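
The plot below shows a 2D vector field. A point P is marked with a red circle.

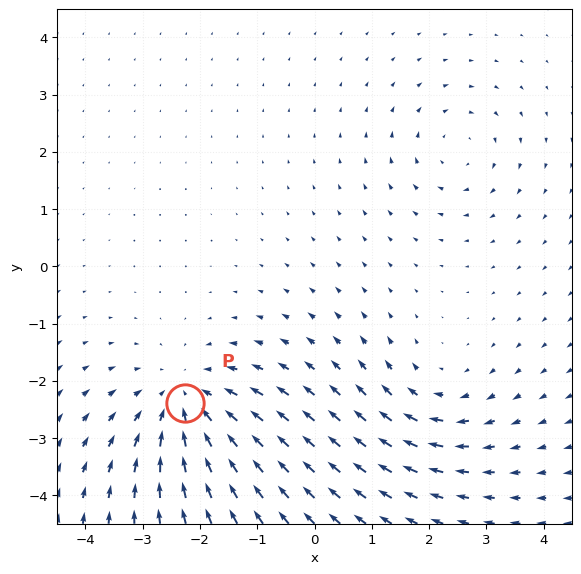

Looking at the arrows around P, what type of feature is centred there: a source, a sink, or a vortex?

At P (-2.3, -2.4) the arrows converge inward. Divergence about -4, curl ≈0 — negative divergence with near-zero curl is a sink.

sink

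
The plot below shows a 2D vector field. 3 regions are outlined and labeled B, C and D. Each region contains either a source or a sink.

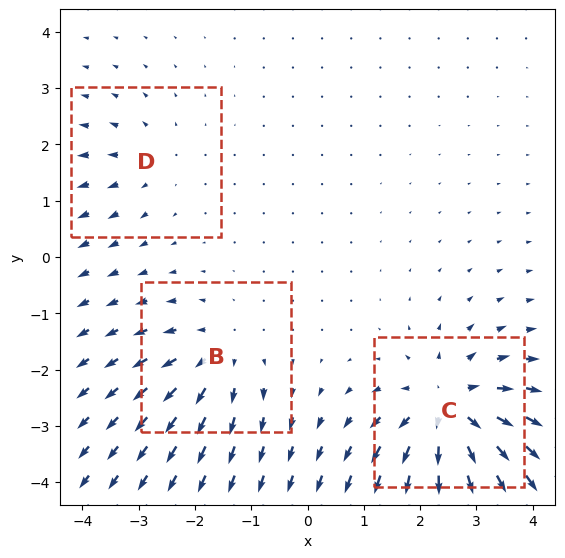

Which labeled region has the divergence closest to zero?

Divergence at each region's feature centre — B: about +4, C: about +6, D: about +2. Region D is closest to zero.

D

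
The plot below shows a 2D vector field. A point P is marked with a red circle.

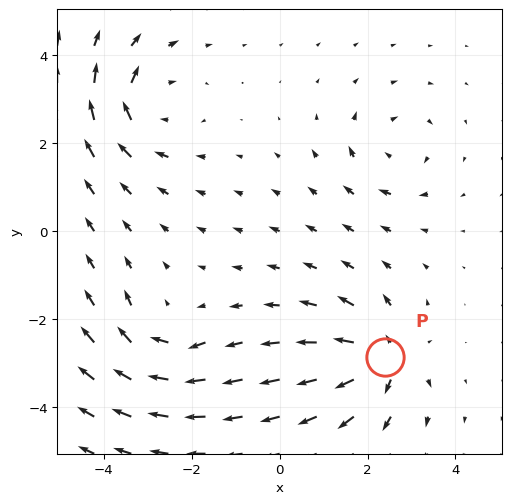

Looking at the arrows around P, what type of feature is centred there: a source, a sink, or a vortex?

At P (2.4, -2.9) the arrows spread outward. Divergence about +6, curl ≈0 — positive divergence with near-zero curl is a source.

source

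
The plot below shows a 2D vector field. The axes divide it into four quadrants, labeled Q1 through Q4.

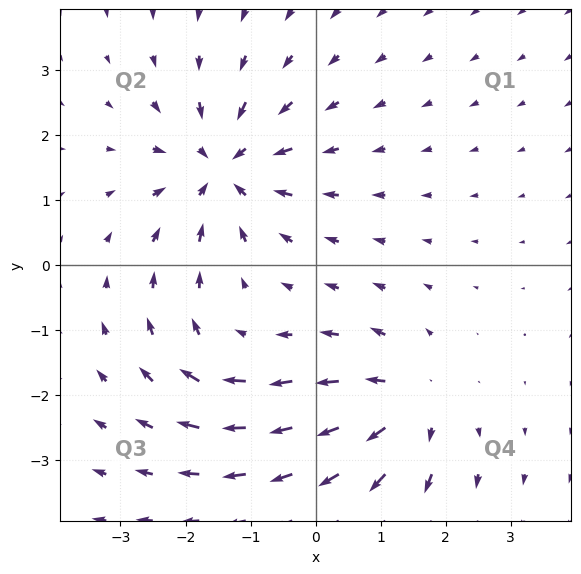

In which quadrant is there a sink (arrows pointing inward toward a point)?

Q2

The sink sits at approximately (-1.4, 1.5), which lies in quadrant Q2. The divergence there is about -5, negative as expected for a sink.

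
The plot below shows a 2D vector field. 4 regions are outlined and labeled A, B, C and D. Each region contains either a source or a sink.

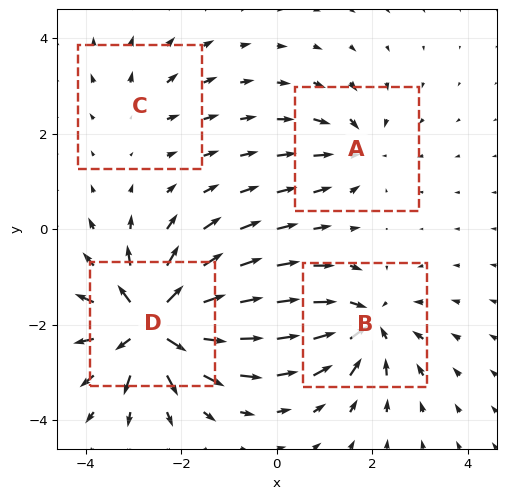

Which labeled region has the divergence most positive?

D

Divergence at each region's feature centre — A: about -4, B: about -6, C: about +2, D: about +9. Region D is most positive.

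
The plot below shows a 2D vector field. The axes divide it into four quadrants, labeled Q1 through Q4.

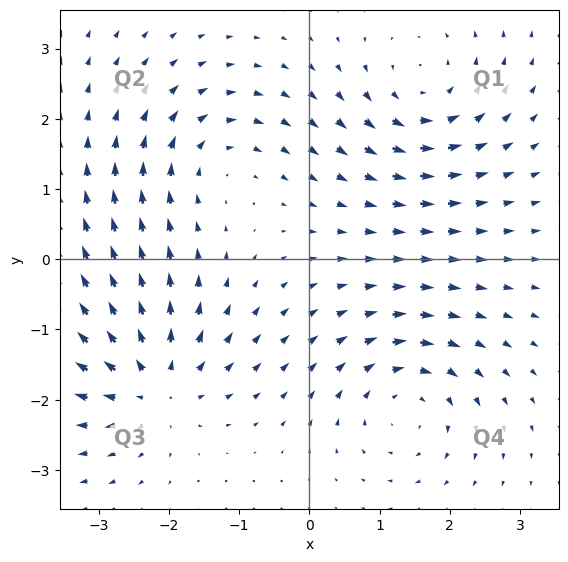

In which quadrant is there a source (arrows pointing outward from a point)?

The source sits at approximately (-2.2, -1.8), which lies in quadrant Q3. The divergence there is about +7, positive as expected for a source.

Q3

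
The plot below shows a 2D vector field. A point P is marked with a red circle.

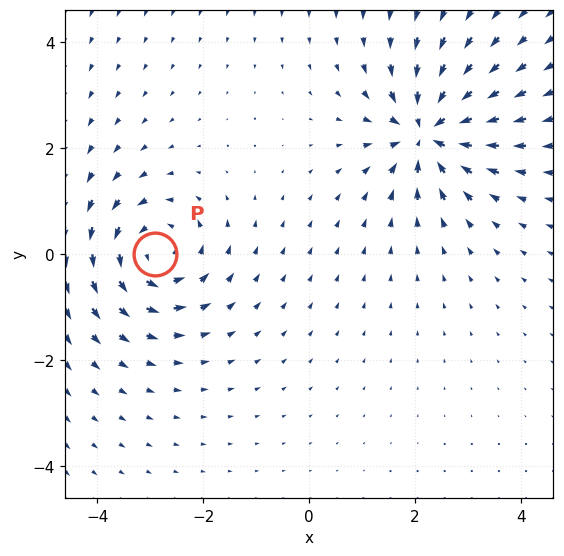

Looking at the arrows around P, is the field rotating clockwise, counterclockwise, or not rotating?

counterclockwise

Near P at (-2.9, 0.0) the arrows circulate counterclockwise. The curl (z-component) there is about +5; positive curl means counterclockwise rotation.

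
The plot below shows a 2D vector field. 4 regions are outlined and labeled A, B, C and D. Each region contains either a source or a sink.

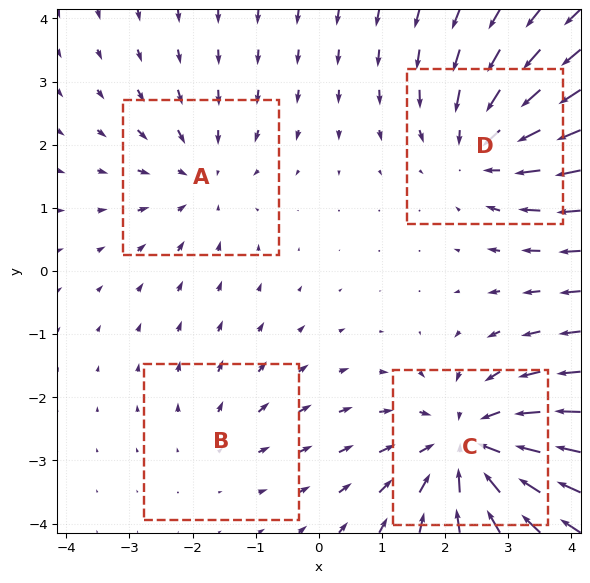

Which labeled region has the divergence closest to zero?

B

Divergence at each region's feature centre — A: about -3, B: about +2, C: about -6, D: about -4. Region B is closest to zero.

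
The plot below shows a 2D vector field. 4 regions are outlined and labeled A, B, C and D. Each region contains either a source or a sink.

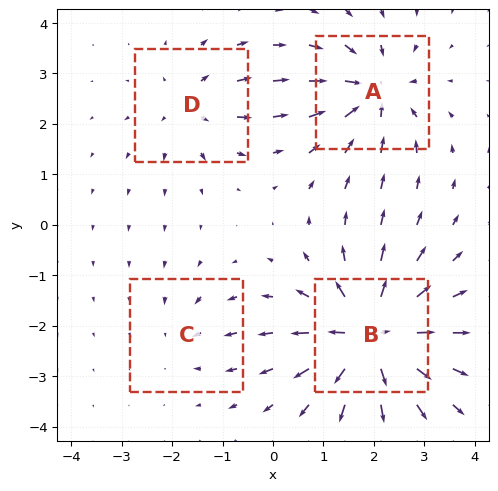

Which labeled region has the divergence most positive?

B

Divergence at each region's feature centre — A: about -6, B: about +9, C: about -3, D: about +4. Region B is most positive.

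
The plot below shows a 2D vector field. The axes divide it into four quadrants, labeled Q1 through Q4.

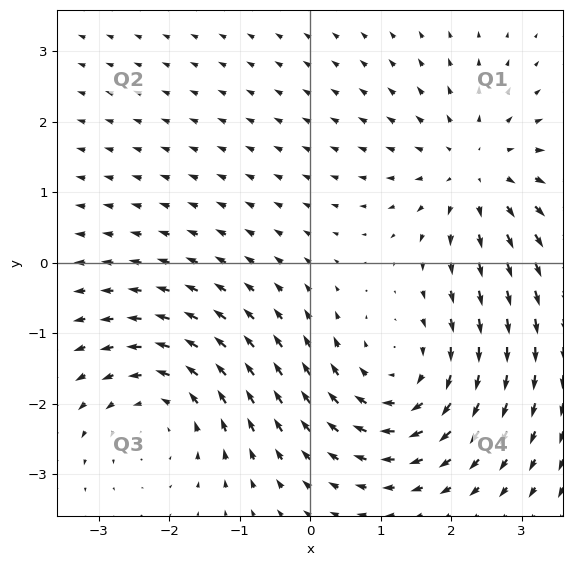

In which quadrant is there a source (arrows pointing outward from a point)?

Q1

The source sits at approximately (2.4, 1.3), which lies in quadrant Q1. The divergence there is about +4, positive as expected for a source.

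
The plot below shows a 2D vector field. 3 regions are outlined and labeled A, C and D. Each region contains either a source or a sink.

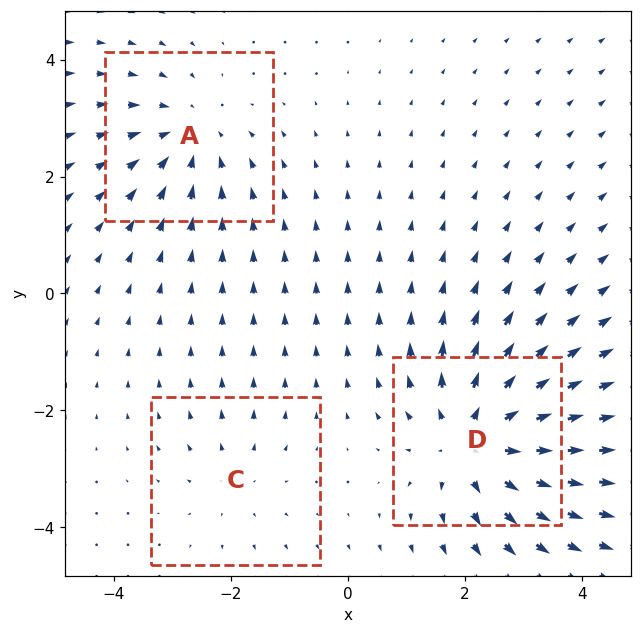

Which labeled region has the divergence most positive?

Divergence at each region's feature centre — A: about -3, C: about +2, D: about +5. Region D is most positive.

D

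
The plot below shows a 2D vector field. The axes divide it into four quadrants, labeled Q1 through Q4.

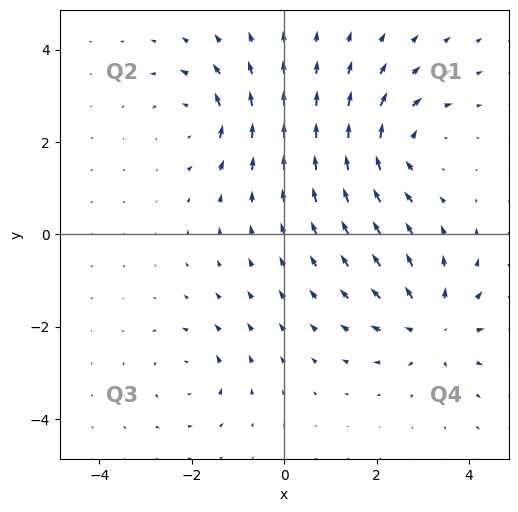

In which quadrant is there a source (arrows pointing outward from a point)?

The source sits at approximately (3.2, -2.0), which lies in quadrant Q4. The divergence there is about +5, positive as expected for a source.

Q4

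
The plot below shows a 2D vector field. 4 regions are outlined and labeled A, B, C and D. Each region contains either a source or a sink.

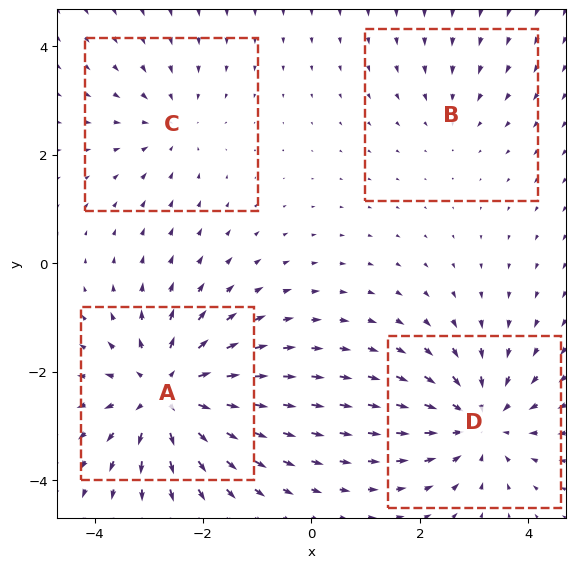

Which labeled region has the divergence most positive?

A

Divergence at each region's feature centre — A: about +6, B: about -2, C: about -3, D: about -5. Region A is most positive.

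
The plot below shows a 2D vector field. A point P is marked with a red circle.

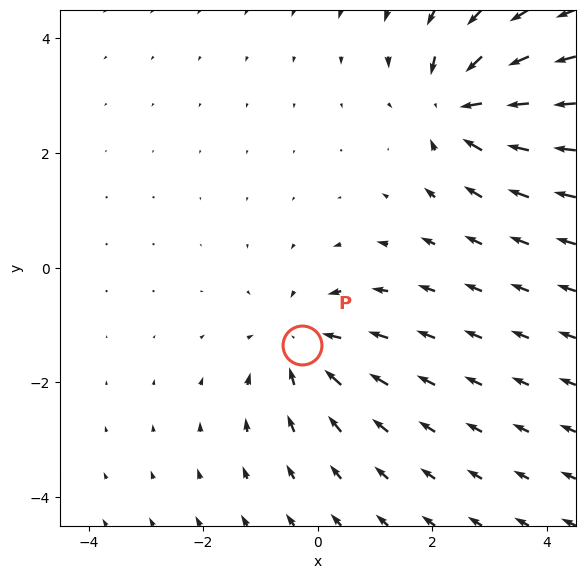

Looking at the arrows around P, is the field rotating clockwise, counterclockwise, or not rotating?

Near P at (-0.3, -1.3) the arrows show no circulation. The curl there is ≈0.

not rotating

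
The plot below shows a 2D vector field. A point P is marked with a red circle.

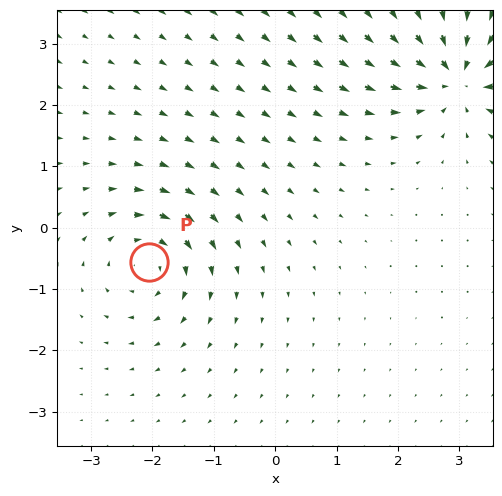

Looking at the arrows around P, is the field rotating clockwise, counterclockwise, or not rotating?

clockwise

Near P at (-2.1, -0.6) the arrows circulate clockwise. The curl (z-component) there is about -4; negative curl means clockwise rotation.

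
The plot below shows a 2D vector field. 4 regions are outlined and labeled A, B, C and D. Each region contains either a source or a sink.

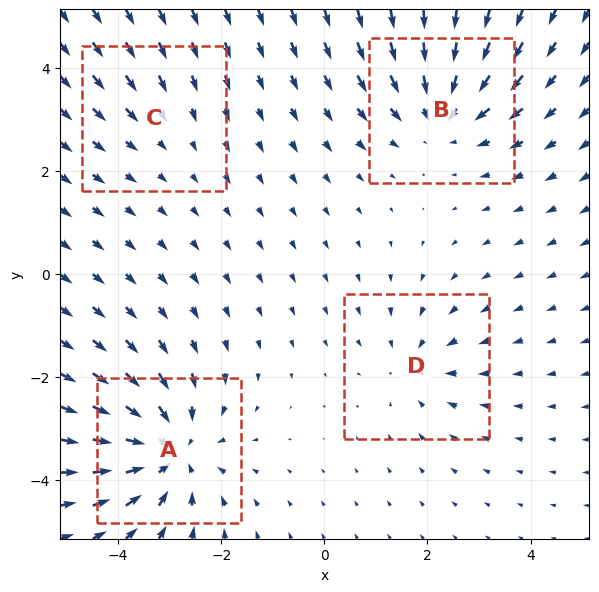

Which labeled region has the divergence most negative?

Divergence at each region's feature centre — A: about -6, B: about -5, C: about -2, D: about -3. Region A is most negative.

A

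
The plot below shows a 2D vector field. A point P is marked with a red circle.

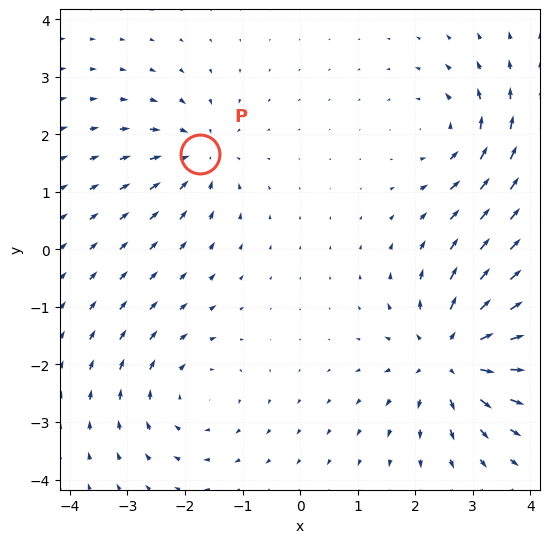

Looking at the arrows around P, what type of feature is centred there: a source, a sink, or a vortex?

At P (-1.7, 1.7) the arrows converge inward. Divergence about -4, curl ≈0 — negative divergence with near-zero curl is a sink.

sink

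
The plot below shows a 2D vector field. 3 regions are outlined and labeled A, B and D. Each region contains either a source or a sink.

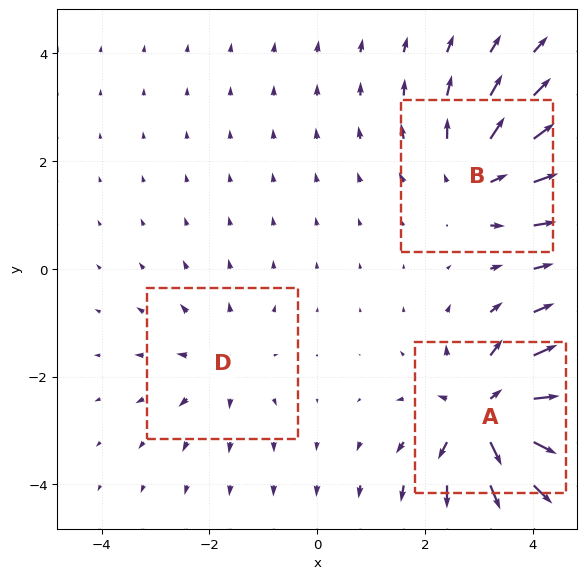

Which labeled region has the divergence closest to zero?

D

Divergence at each region's feature centre — A: about +6, B: about +3, D: about +2. Region D is closest to zero.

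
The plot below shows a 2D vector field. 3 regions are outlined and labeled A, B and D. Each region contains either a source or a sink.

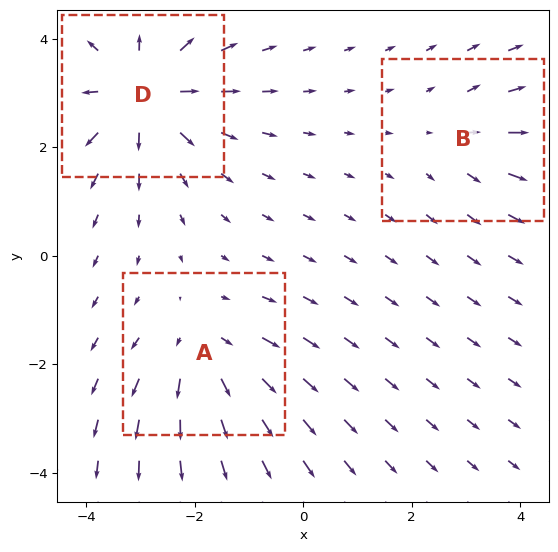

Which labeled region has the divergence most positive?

D

Divergence at each region's feature centre — A: about +3, B: about +2, D: about +4. Region D is most positive.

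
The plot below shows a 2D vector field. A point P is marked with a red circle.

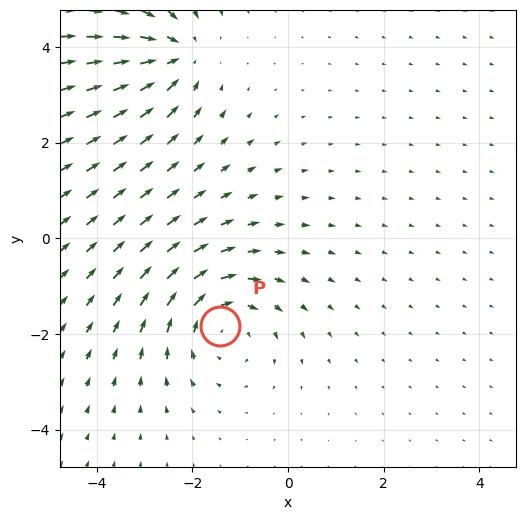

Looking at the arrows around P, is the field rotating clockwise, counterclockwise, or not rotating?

Near P at (-1.4, -1.8) the arrows circulate clockwise. The curl (z-component) there is about -4; negative curl means clockwise rotation.

clockwise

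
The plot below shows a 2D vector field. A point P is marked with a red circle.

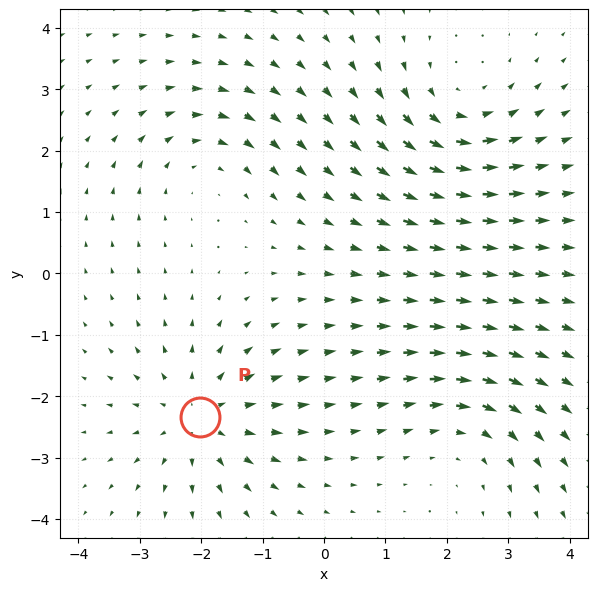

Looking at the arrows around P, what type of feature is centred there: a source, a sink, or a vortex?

source

At P (-2.0, -2.3) the arrows spread outward. Divergence about +4, curl ≈0 — positive divergence with near-zero curl is a source.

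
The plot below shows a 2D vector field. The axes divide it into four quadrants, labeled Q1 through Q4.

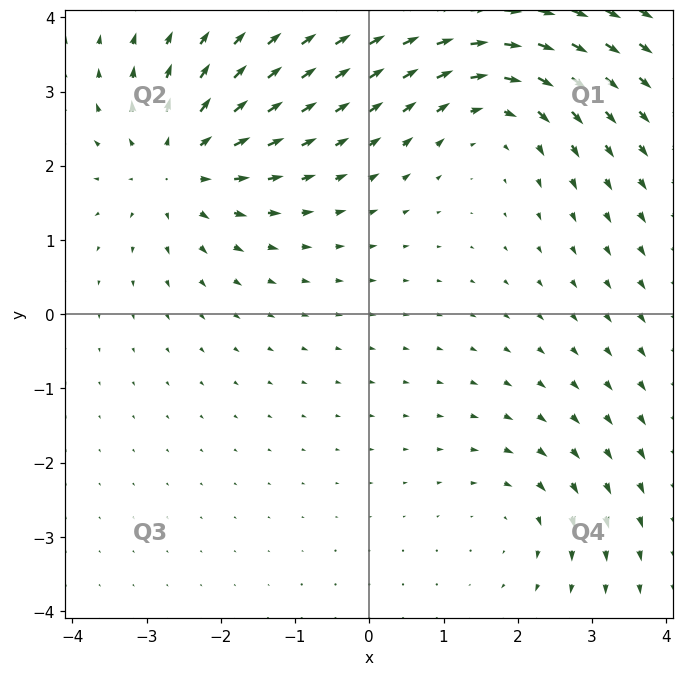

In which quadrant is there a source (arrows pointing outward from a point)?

The source sits at approximately (-2.6, 2.0), which lies in quadrant Q2. The divergence there is about +5, positive as expected for a source.

Q2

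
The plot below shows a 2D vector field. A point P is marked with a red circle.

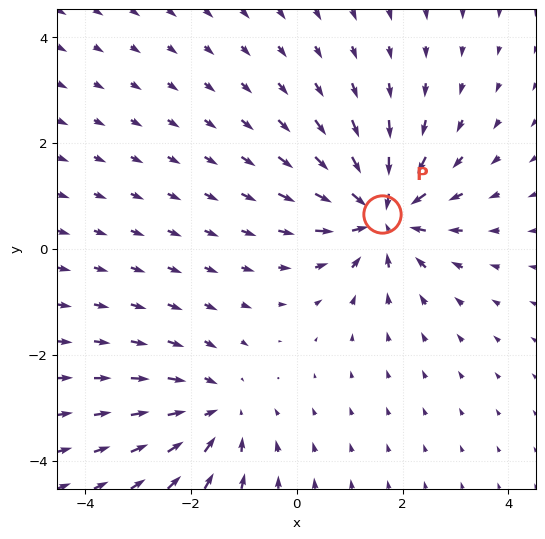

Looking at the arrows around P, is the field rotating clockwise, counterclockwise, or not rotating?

not rotating

Near P at (1.6, 0.7) the arrows show no circulation. The curl there is ≈0.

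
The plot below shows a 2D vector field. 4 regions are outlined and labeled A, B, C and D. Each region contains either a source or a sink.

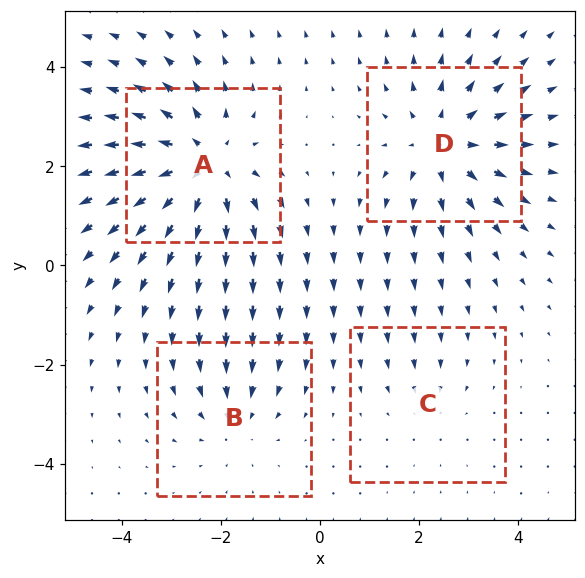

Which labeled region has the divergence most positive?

Divergence at each region's feature centre — A: about +6, B: about -3, C: about -2, D: about +5. Region A is most positive.

A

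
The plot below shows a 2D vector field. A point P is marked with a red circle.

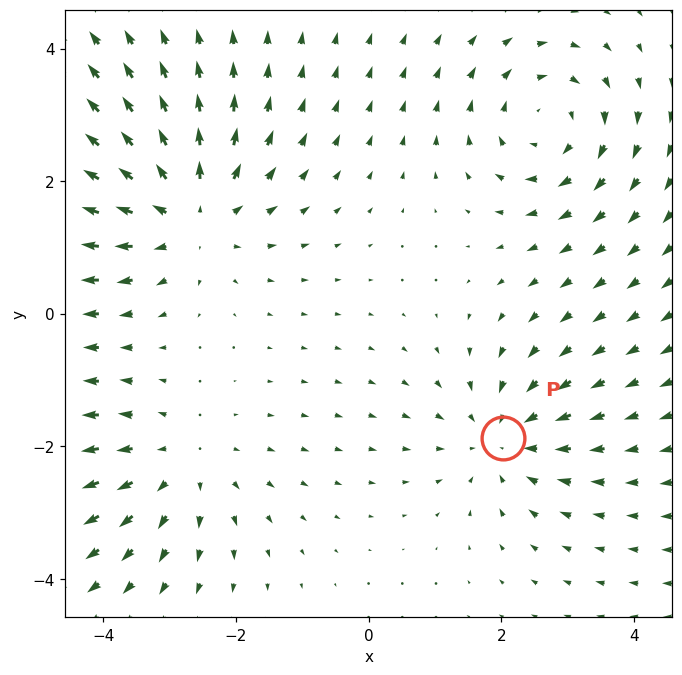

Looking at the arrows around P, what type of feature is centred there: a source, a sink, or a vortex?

sink

At P (2.0, -1.9) the arrows converge inward. Divergence about -3, curl ≈0 — negative divergence with near-zero curl is a sink.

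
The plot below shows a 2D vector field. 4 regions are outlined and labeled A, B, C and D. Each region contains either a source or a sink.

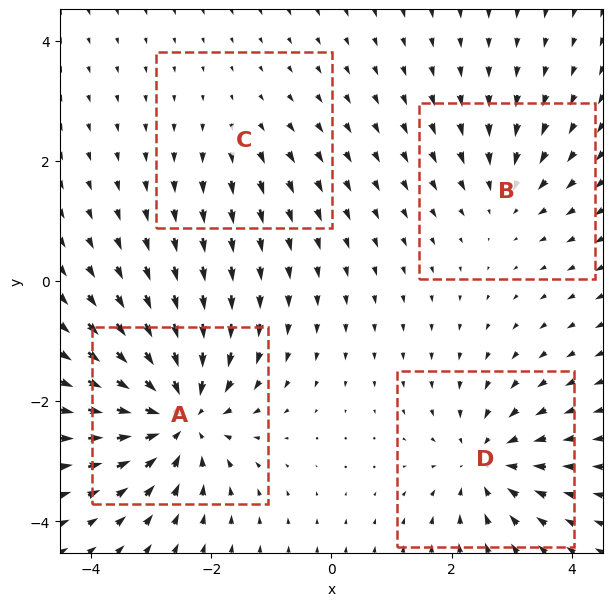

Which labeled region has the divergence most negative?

A

Divergence at each region's feature centre — A: about -7, B: about -3, C: about +2, D: about -5. Region A is most negative.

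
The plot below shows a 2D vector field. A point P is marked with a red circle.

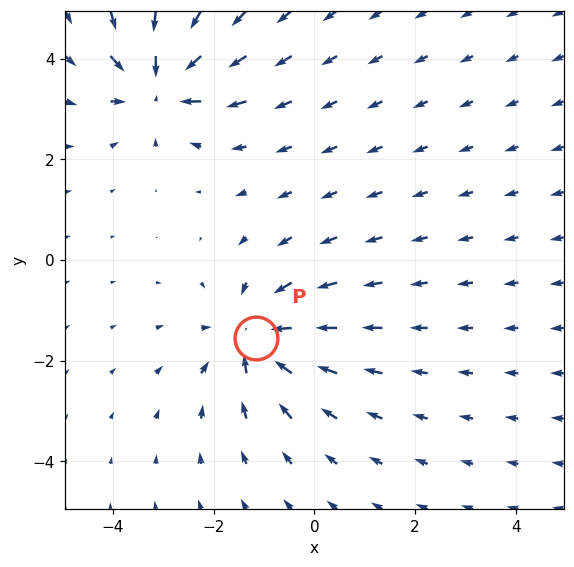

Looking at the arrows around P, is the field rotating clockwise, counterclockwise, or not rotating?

Near P at (-1.2, -1.5) the arrows show no circulation. The curl there is ≈0.

not rotating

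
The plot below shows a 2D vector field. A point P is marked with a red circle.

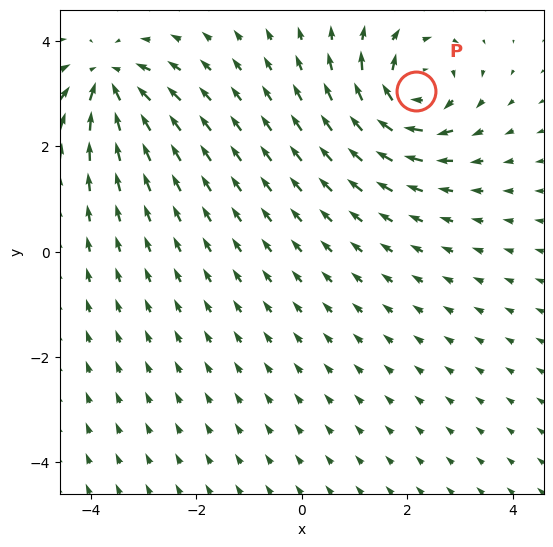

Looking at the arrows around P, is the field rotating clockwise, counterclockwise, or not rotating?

clockwise

Near P at (2.2, 3.1) the arrows circulate clockwise. The curl (z-component) there is about -6; negative curl means clockwise rotation.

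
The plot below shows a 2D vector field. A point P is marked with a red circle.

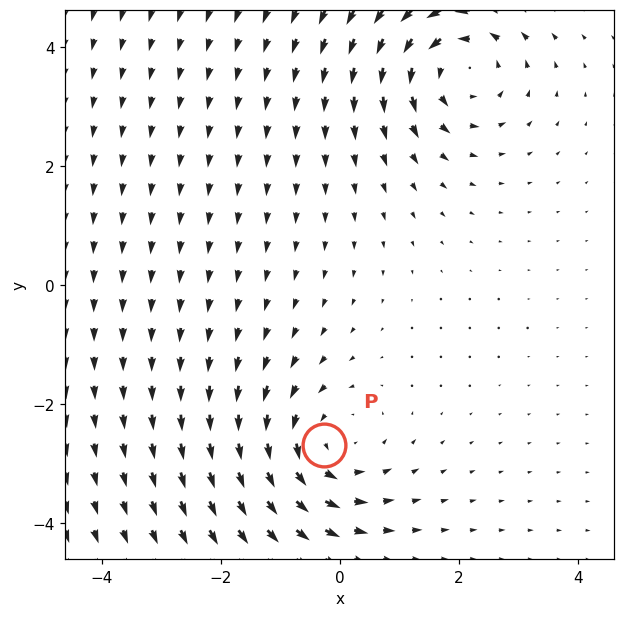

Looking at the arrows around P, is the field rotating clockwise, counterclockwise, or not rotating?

counterclockwise

Near P at (-0.3, -2.7) the arrows circulate counterclockwise. The curl (z-component) there is about +3; positive curl means counterclockwise rotation.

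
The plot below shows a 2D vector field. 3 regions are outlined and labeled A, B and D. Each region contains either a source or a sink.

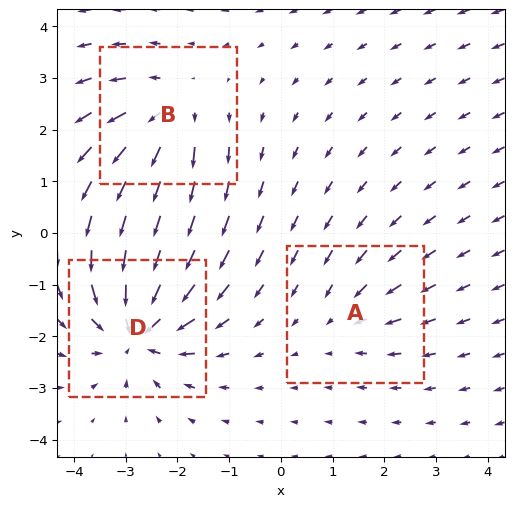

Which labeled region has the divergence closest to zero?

A

Divergence at each region's feature centre — A: about -2, B: about +4, D: about -6. Region A is closest to zero.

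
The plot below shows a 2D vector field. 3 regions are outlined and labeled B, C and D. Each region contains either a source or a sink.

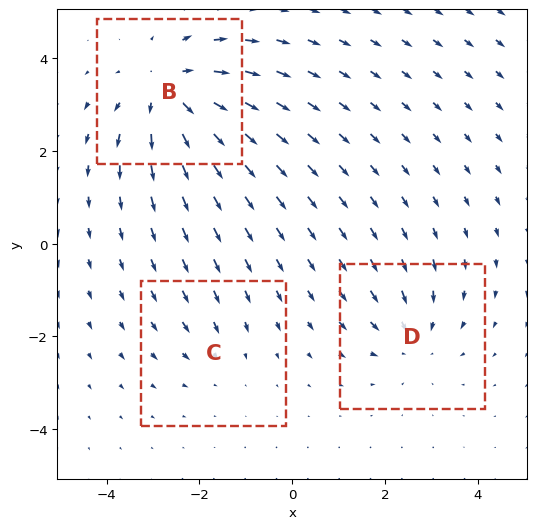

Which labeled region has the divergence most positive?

Divergence at each region's feature centre — B: about +4, C: about -2, D: about -3. Region B is most positive.

B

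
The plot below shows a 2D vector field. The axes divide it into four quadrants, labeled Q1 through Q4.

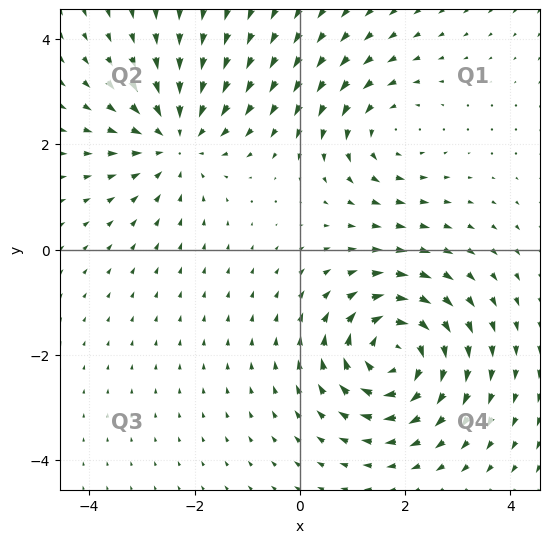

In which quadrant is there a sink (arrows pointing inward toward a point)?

The sink sits at approximately (-2.3, 2.1), which lies in quadrant Q2. The divergence there is about -4, negative as expected for a sink.

Q2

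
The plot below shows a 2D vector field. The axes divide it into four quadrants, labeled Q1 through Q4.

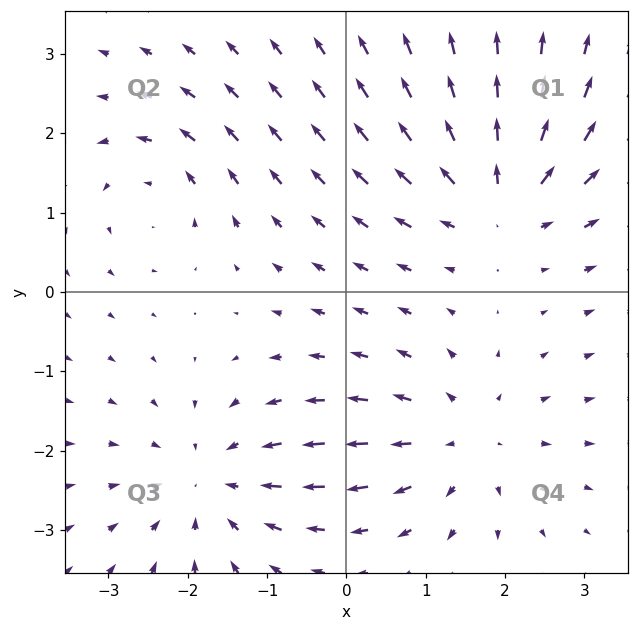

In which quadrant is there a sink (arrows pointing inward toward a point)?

Q3

The sink sits at approximately (-1.7, -2.4), which lies in quadrant Q3. The divergence there is about -4, negative as expected for a sink.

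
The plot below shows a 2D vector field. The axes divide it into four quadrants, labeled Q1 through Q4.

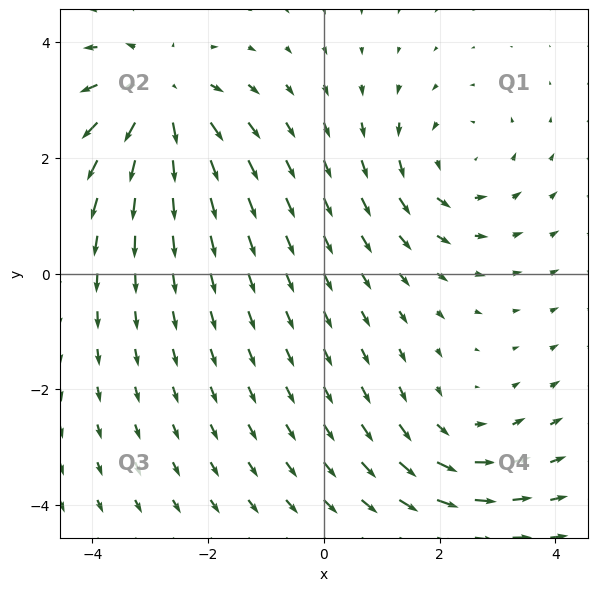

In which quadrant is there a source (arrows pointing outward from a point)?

The source sits at approximately (-2.8, 3.0), which lies in quadrant Q2. The divergence there is about +4, positive as expected for a source.

Q2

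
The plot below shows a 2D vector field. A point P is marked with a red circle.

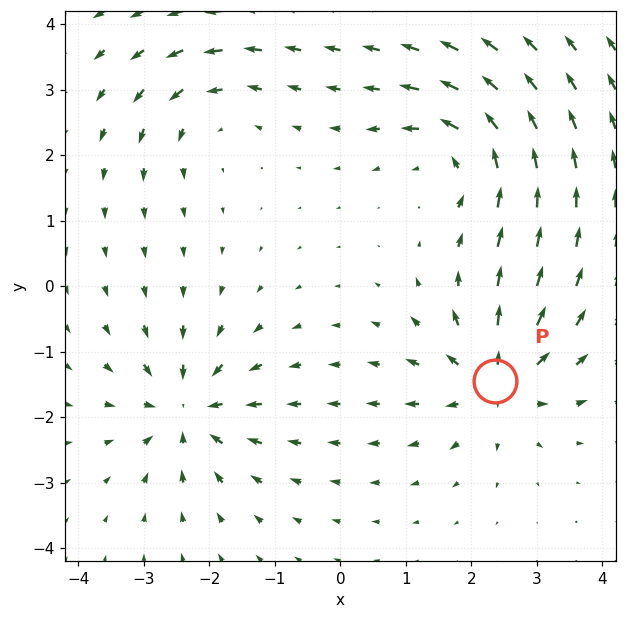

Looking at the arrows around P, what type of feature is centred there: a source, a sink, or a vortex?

At P (2.4, -1.5) the arrows spread outward. Divergence about +7, curl ≈0 — positive divergence with near-zero curl is a source.

source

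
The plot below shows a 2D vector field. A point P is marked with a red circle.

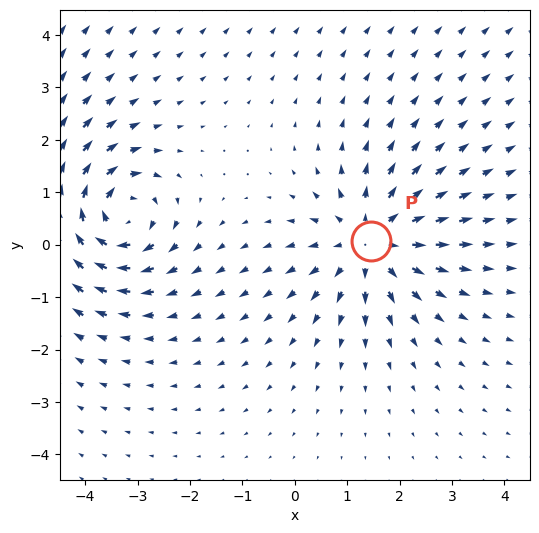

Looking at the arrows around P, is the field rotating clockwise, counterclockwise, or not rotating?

Near P at (1.5, 0.1) the arrows show no circulation. The curl there is ≈0.

not rotating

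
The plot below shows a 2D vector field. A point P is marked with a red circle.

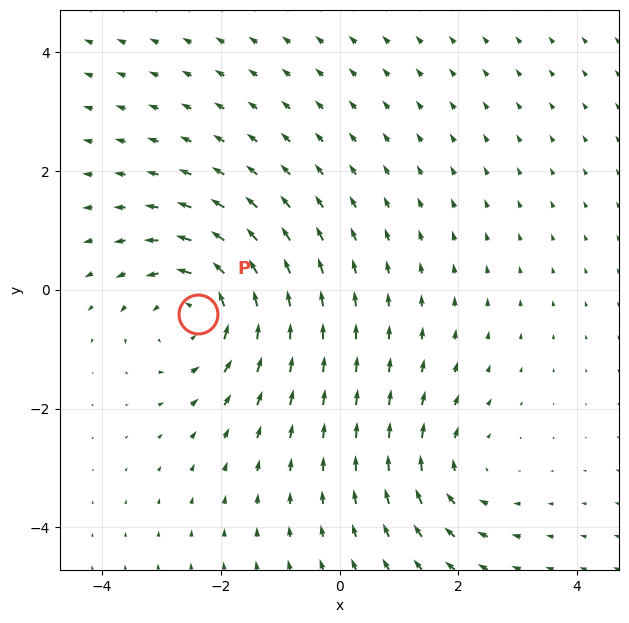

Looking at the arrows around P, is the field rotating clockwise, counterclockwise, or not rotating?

counterclockwise

Near P at (-2.4, -0.4) the arrows circulate counterclockwise. The curl (z-component) there is about +5; positive curl means counterclockwise rotation.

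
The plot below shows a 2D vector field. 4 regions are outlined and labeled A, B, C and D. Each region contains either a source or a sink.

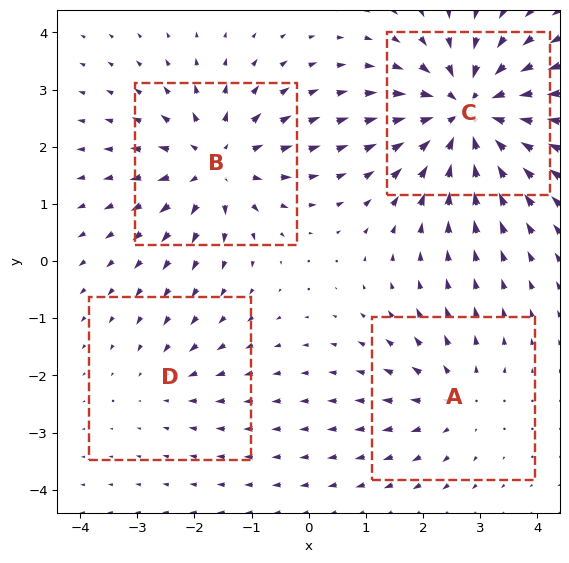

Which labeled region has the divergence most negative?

C

Divergence at each region's feature centre — A: about +3, B: about +5, C: about -7, D: about -2. Region C is most negative.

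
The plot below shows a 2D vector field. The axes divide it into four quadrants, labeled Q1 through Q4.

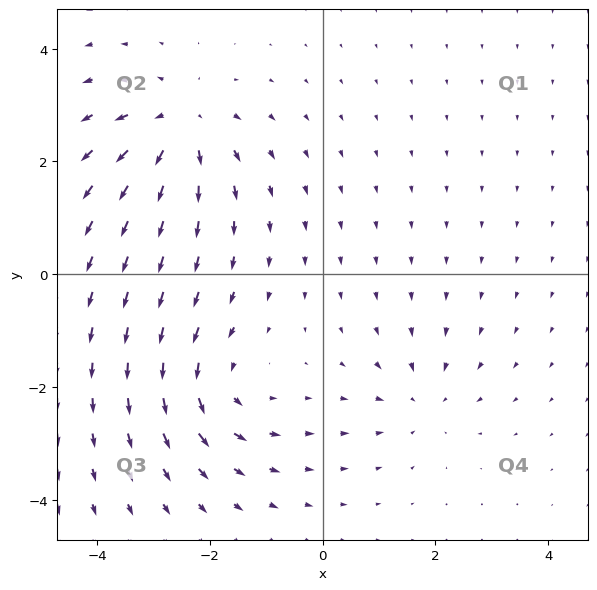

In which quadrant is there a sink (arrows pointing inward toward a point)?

Q4

The sink sits at approximately (1.8, -2.2), which lies in quadrant Q4. The divergence there is about -3, negative as expected for a sink.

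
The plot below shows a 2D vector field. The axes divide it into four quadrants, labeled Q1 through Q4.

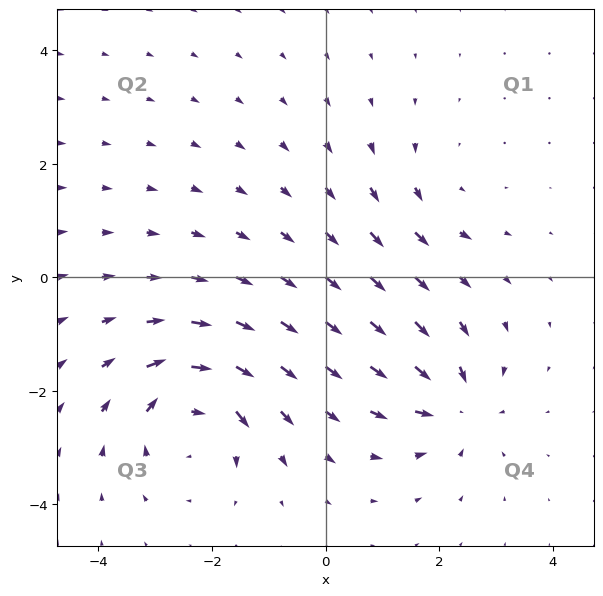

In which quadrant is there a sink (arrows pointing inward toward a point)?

The sink sits at approximately (2.3, -2.3), which lies in quadrant Q4. The divergence there is about -5, negative as expected for a sink.

Q4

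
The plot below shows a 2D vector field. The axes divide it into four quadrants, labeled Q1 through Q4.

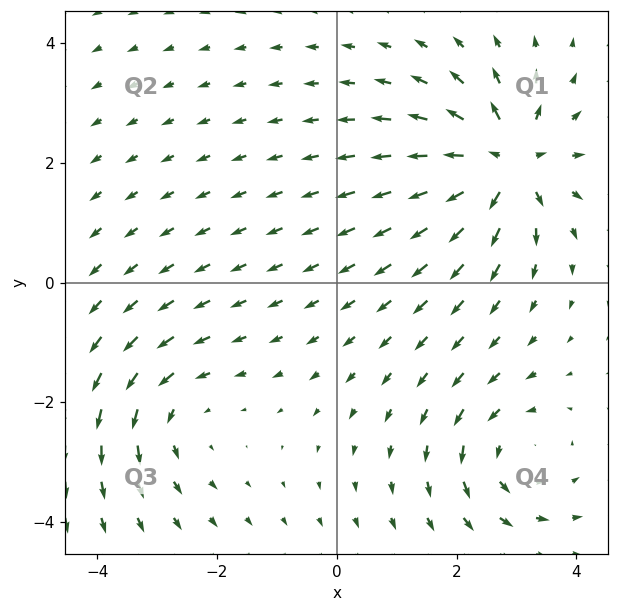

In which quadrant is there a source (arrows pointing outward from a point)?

Q1

The source sits at approximately (2.8, 2.0), which lies in quadrant Q1. The divergence there is about +6, positive as expected for a source.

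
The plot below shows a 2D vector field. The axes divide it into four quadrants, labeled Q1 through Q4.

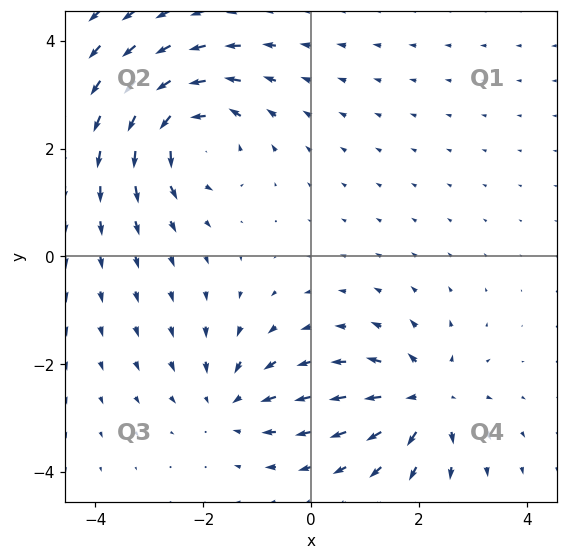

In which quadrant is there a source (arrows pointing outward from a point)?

Q4

The source sits at approximately (2.1, -2.7), which lies in quadrant Q4. The divergence there is about +5, positive as expected for a source.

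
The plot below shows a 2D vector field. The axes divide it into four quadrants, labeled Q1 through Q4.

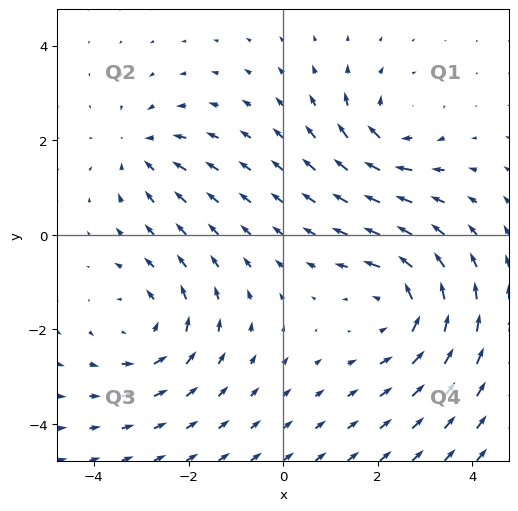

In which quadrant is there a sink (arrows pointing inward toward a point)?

Q2

The sink sits at approximately (-3.0, 1.8), which lies in quadrant Q2. The divergence there is about -3, negative as expected for a sink.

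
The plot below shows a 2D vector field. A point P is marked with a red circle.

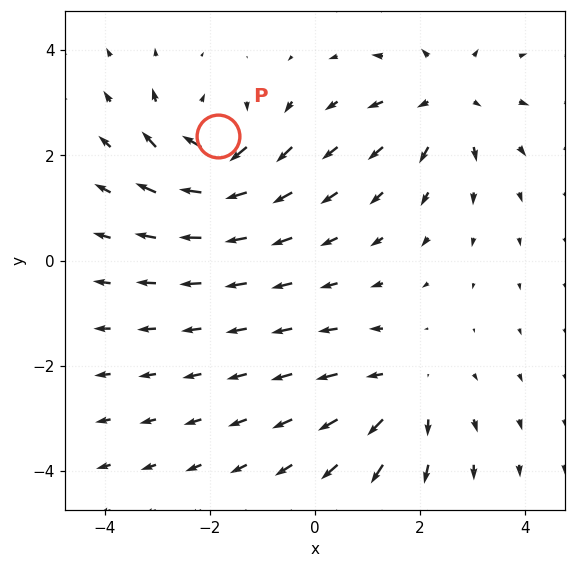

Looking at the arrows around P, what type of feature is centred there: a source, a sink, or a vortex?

At P (-1.8, 2.4) the arrows circulate clockwise. Divergence ≈0, curl about -7 — near-zero divergence with nonzero curl is a vortex.

vortex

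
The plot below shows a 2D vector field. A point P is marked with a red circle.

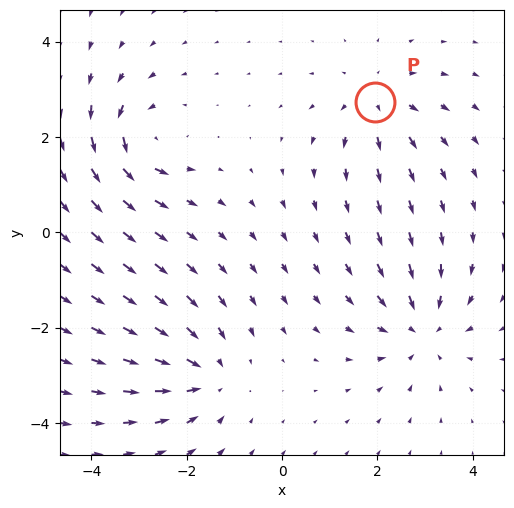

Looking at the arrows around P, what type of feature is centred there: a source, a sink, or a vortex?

At P (2.0, 2.7) the arrows spread outward. Divergence about +4, curl ≈0 — positive divergence with near-zero curl is a source.

source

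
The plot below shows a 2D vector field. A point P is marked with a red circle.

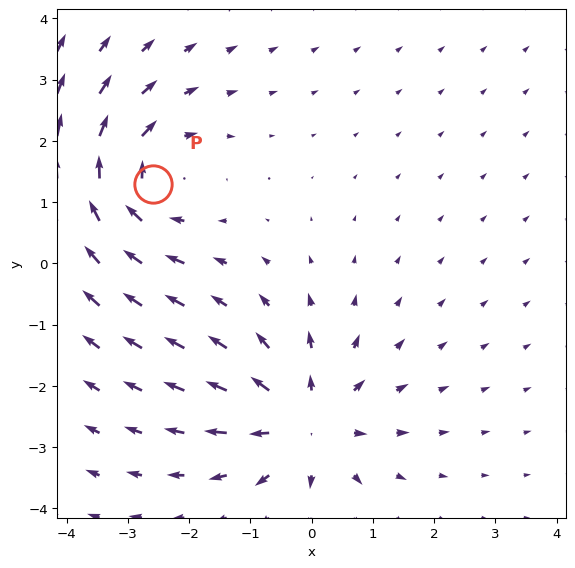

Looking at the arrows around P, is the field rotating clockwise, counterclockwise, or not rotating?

Near P at (-2.6, 1.3) the arrows circulate clockwise. The curl (z-component) there is about -4; negative curl means clockwise rotation.

clockwise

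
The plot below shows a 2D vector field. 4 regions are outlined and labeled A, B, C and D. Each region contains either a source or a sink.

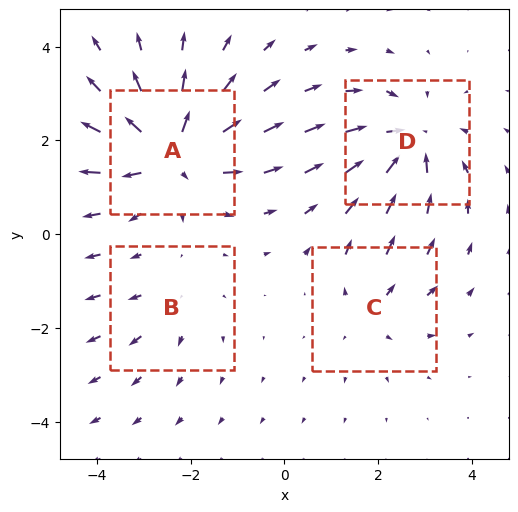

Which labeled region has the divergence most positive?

Divergence at each region's feature centre — A: about +7, B: about +2, C: about +3, D: about -5. Region A is most positive.

A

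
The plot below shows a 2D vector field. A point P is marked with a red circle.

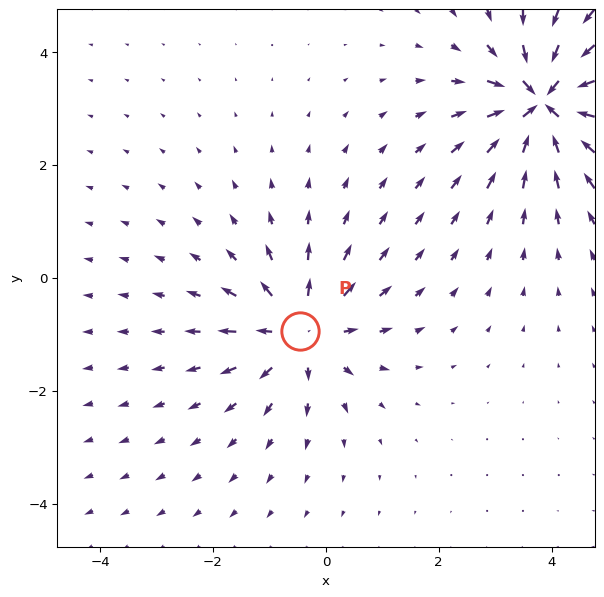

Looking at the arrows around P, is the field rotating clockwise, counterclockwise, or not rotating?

Near P at (-0.5, -0.9) the arrows show no circulation. The curl there is ≈0.

not rotating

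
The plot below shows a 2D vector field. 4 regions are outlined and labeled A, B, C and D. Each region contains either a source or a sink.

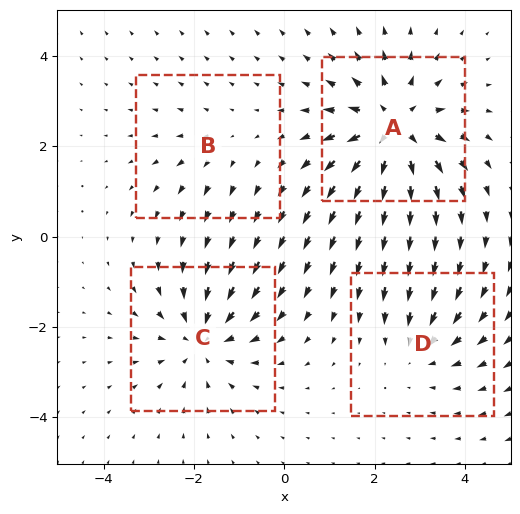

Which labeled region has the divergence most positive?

A

Divergence at each region's feature centre — A: about +6, B: about +2, C: about -5, D: about -3. Region A is most positive.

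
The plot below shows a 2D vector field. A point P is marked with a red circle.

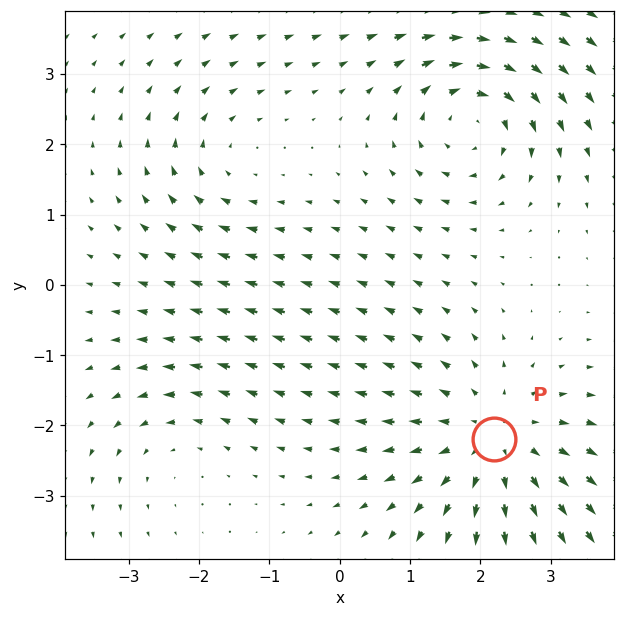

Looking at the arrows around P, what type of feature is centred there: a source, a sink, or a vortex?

source

At P (2.2, -2.2) the arrows spread outward. Divergence about +4, curl ≈0 — positive divergence with near-zero curl is a source.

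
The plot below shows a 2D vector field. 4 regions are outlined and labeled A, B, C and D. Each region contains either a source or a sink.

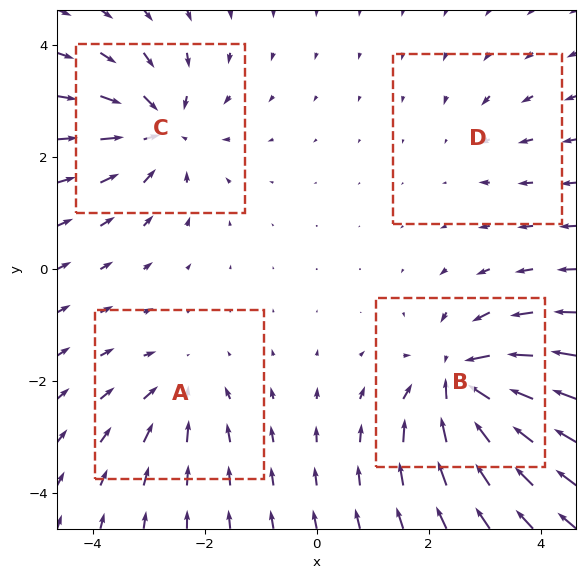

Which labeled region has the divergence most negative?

Divergence at each region's feature centre — A: about -4, B: about -8, C: about -6, D: about -2. Region B is most negative.

B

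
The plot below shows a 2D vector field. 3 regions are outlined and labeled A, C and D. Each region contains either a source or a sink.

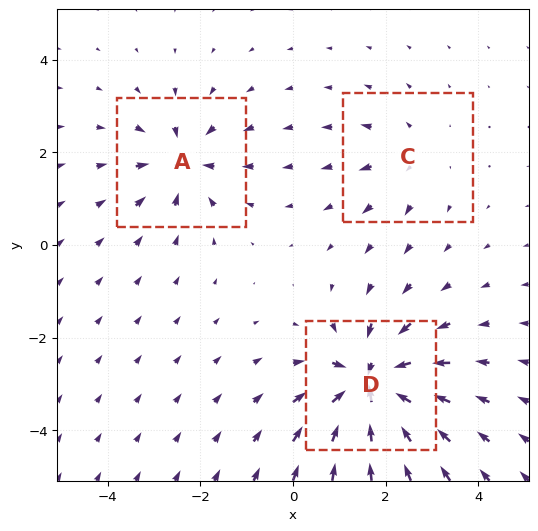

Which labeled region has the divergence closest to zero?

Divergence at each region's feature centre — A: about -4, C: about +2, D: about -6. Region C is closest to zero.

C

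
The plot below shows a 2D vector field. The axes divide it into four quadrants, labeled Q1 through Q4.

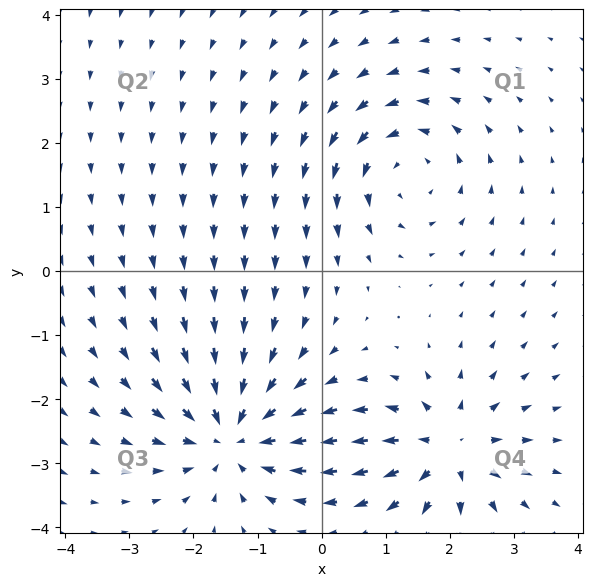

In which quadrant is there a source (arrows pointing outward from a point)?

The source sits at approximately (2.0, -2.8), which lies in quadrant Q4. The divergence there is about +5, positive as expected for a source.

Q4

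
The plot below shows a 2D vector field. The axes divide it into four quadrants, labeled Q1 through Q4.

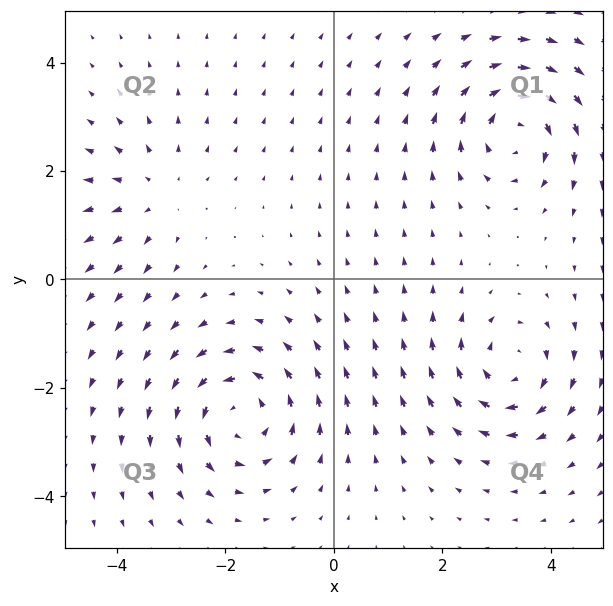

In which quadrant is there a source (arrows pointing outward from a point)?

Q2

The source sits at approximately (-3.3, 1.6), which lies in quadrant Q2. The divergence there is about +3, positive as expected for a source.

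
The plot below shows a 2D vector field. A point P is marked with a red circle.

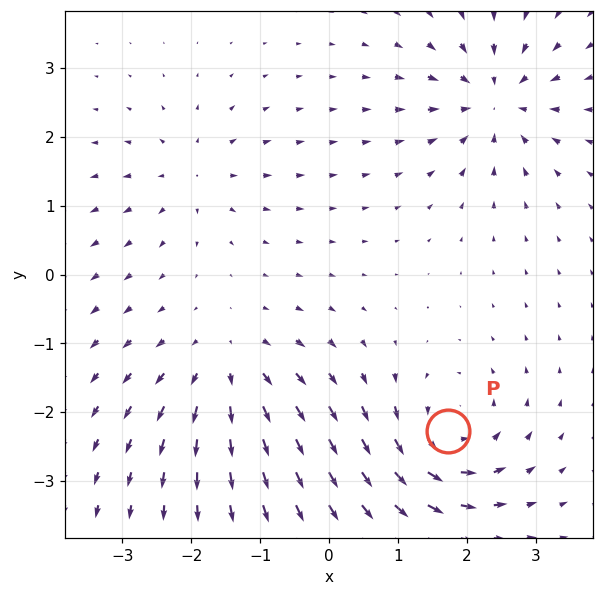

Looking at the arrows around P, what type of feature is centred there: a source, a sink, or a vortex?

At P (1.7, -2.3) the arrows circulate counterclockwise. Divergence ≈0, curl about +6 — near-zero divergence with nonzero curl is a vortex.

vortex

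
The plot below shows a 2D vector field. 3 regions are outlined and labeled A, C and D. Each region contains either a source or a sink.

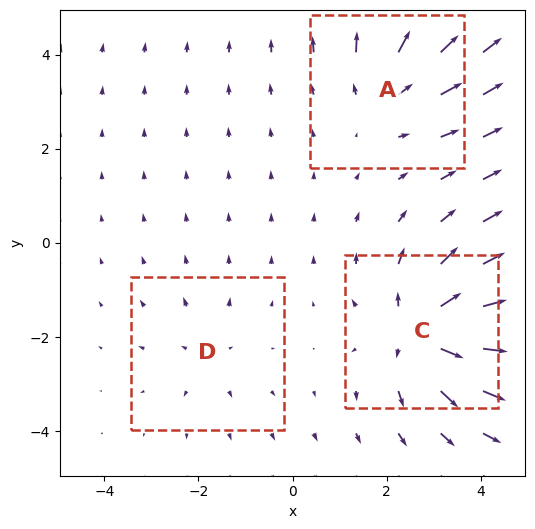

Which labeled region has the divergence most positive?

C

Divergence at each region's feature centre — A: about +3, C: about +5, D: about +2. Region C is most positive.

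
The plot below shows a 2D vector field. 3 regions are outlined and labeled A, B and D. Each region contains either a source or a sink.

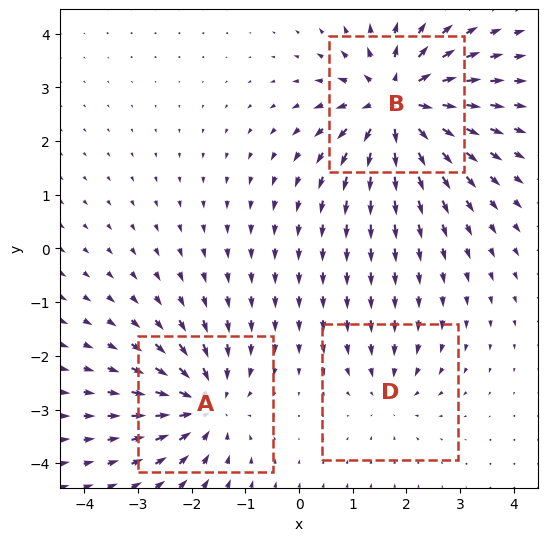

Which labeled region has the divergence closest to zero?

Divergence at each region's feature centre — A: about -4, B: about +6, D: about -2. Region D is closest to zero.

D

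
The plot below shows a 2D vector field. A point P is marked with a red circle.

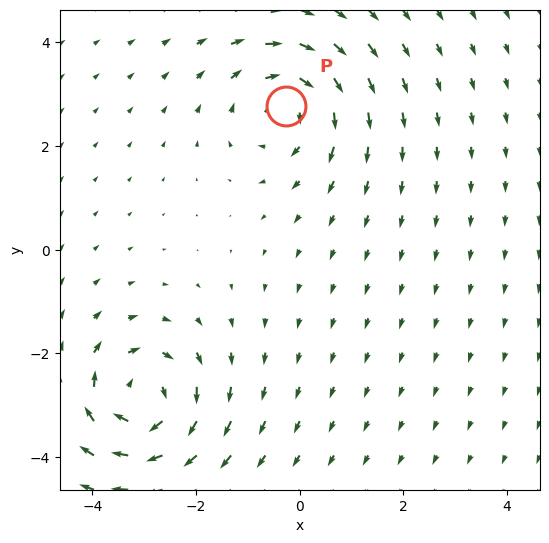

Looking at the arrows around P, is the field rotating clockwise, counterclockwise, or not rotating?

Near P at (-0.3, 2.8) the arrows circulate clockwise. The curl (z-component) there is about -4; negative curl means clockwise rotation.

clockwise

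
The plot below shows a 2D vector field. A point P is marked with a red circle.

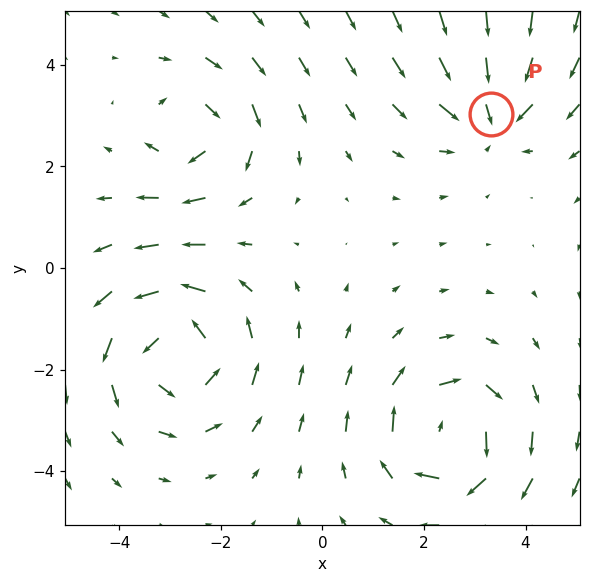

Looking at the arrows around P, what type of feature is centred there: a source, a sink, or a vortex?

sink

At P (3.3, 3.0) the arrows converge inward. Divergence about -4, curl ≈0 — negative divergence with near-zero curl is a sink.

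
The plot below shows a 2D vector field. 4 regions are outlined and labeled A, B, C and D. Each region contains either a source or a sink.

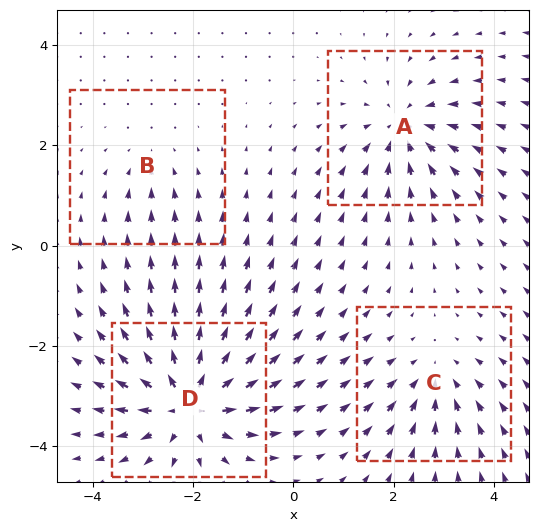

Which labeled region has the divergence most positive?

Divergence at each region's feature centre — A: about -5, B: about -2, C: about -4, D: about +8. Region D is most positive.

D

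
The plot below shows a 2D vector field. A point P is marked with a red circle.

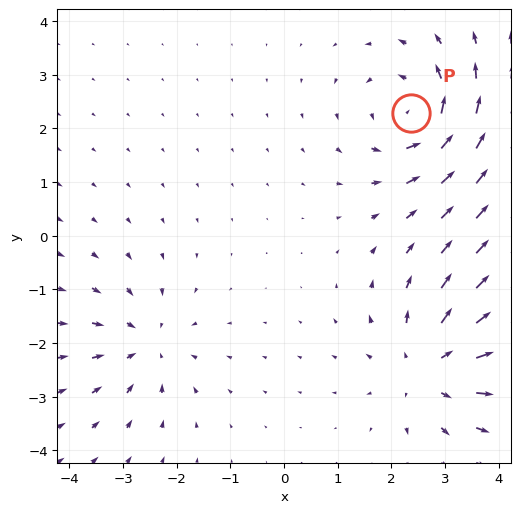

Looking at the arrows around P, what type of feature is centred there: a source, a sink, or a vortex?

At P (2.4, 2.3) the arrows circulate counterclockwise. Divergence ≈0, curl about +5 — near-zero divergence with nonzero curl is a vortex.

vortex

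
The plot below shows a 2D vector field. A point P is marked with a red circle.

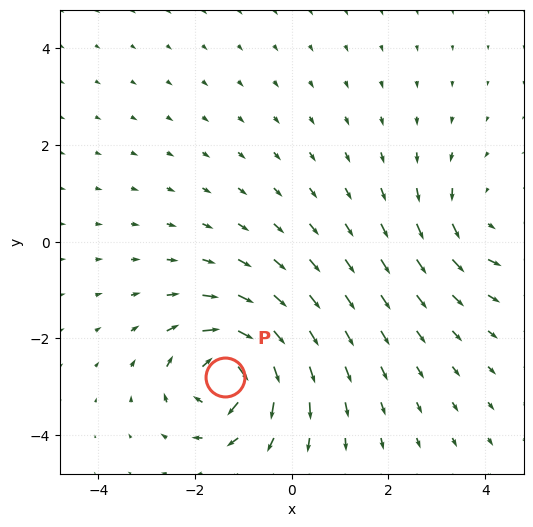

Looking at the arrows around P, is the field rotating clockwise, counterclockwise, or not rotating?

clockwise

Near P at (-1.4, -2.8) the arrows circulate clockwise. The curl (z-component) there is about -7; negative curl means clockwise rotation.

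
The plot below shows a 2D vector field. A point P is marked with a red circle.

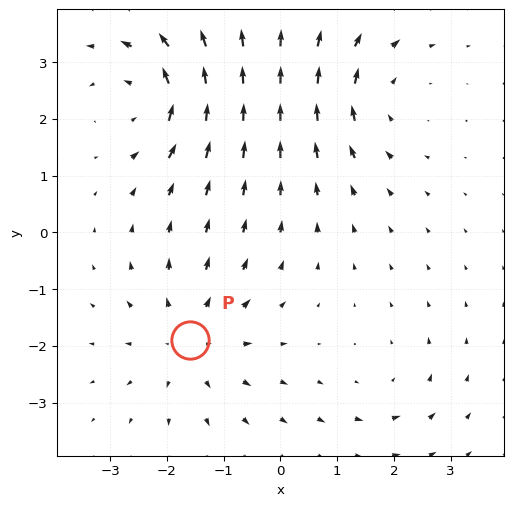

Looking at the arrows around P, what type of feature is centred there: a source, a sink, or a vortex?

source

At P (-1.6, -1.9) the arrows spread outward. Divergence about +4, curl ≈0 — positive divergence with near-zero curl is a source.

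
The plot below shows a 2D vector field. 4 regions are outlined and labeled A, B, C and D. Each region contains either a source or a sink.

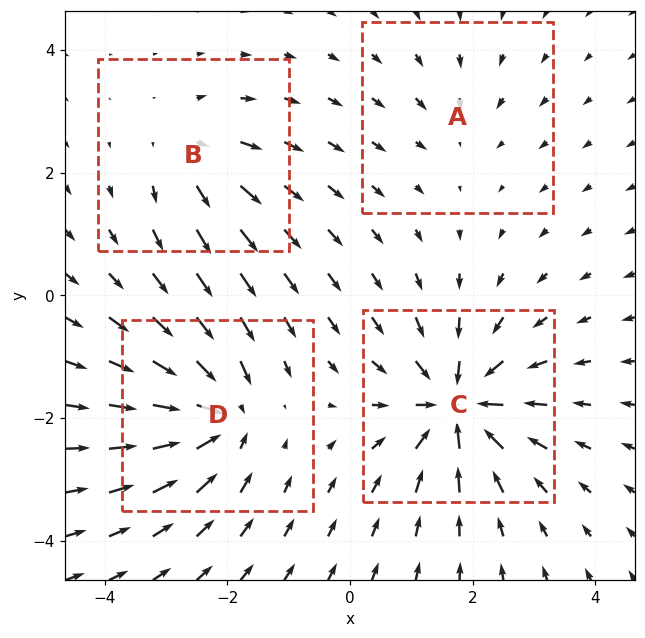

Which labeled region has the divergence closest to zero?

Divergence at each region's feature centre — A: about -2, B: about +4, C: about -8, D: about -7. Region A is closest to zero.

A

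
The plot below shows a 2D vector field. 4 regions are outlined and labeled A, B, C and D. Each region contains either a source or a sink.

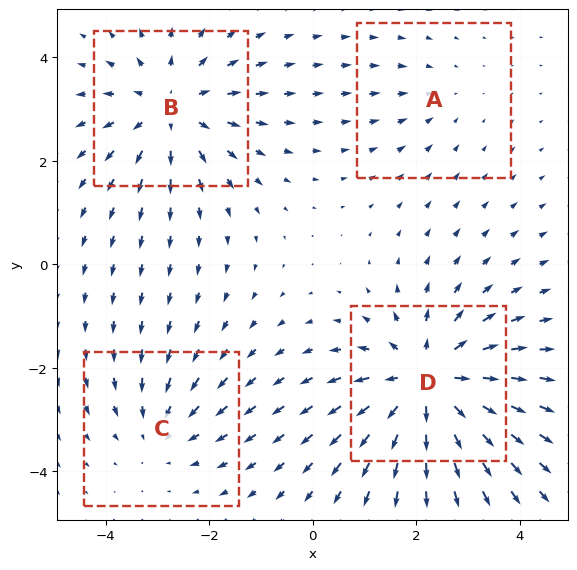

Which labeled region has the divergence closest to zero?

A

Divergence at each region's feature centre — A: about -2, B: about +5, C: about -3, D: about +6. Region A is closest to zero.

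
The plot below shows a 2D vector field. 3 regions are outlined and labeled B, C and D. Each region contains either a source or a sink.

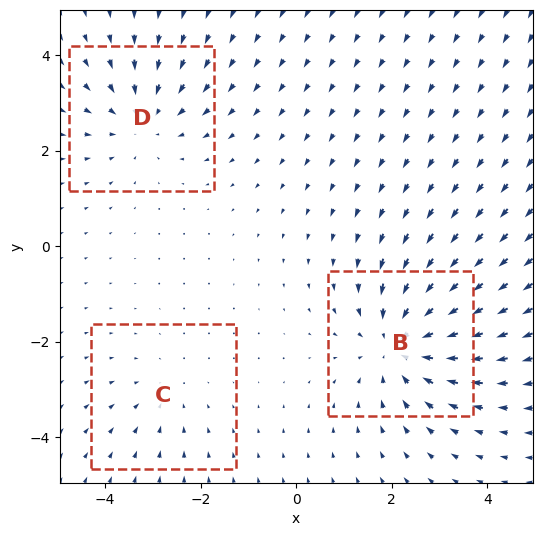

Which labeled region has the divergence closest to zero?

C

Divergence at each region's feature centre — B: about -4, C: about -2, D: about -3. Region C is closest to zero.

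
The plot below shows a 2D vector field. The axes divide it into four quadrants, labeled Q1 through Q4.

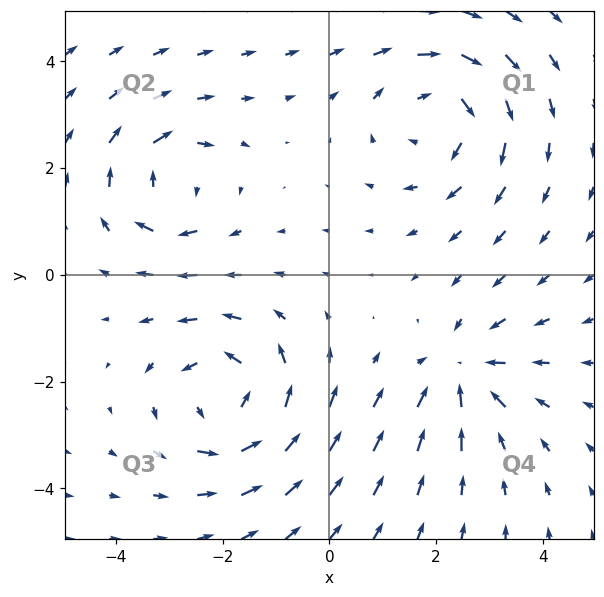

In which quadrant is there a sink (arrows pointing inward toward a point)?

The sink sits at approximately (2.5, -1.8), which lies in quadrant Q4. The divergence there is about -3, negative as expected for a sink.

Q4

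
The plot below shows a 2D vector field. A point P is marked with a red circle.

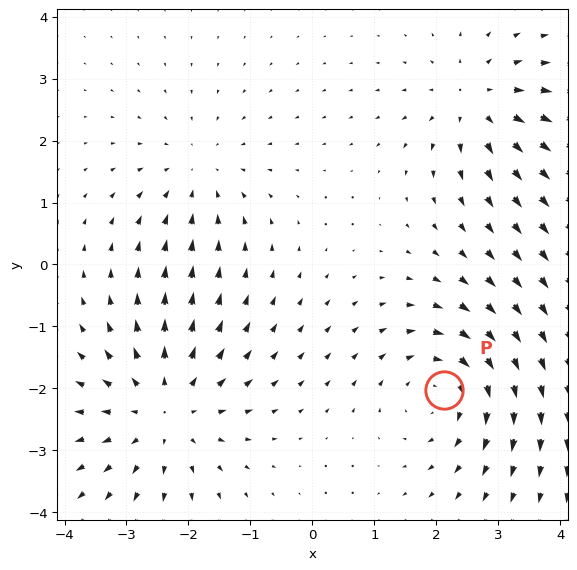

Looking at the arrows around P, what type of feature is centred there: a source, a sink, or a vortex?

vortex

At P (2.1, -2.0) the arrows circulate clockwise. Divergence ≈0, curl about -3 — near-zero divergence with nonzero curl is a vortex.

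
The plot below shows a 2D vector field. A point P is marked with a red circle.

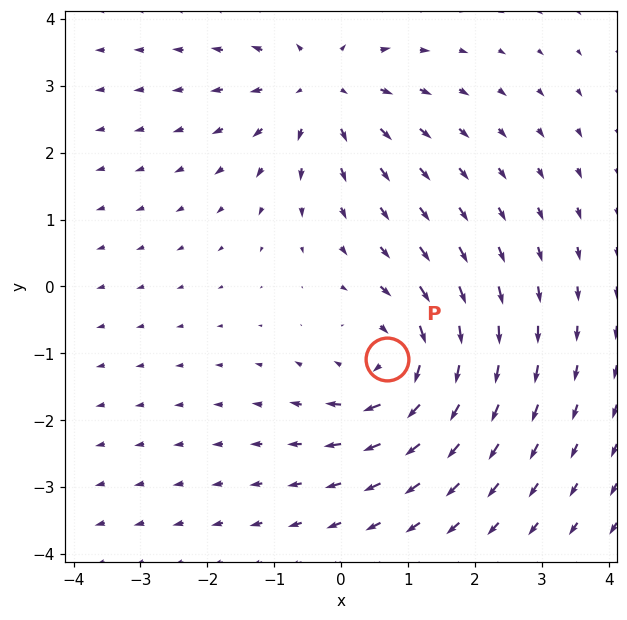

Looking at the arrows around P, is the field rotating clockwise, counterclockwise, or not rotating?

clockwise

Near P at (0.7, -1.1) the arrows circulate clockwise. The curl (z-component) there is about -6; negative curl means clockwise rotation.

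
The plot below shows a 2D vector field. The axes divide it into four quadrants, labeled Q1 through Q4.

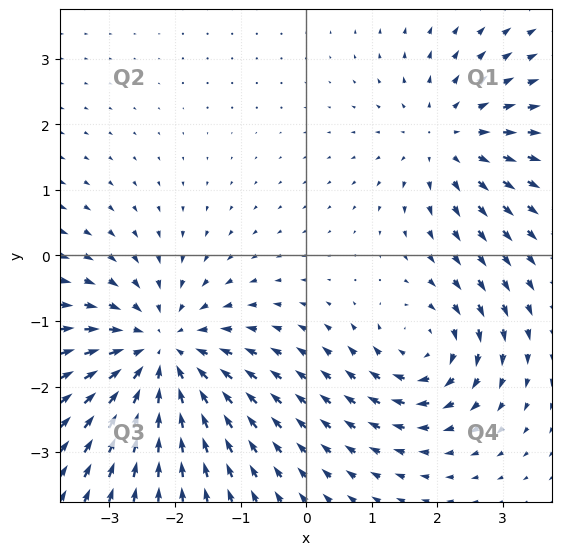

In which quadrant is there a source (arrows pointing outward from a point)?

Q1

The source sits at approximately (2.2, 1.8), which lies in quadrant Q1. The divergence there is about +3, positive as expected for a source.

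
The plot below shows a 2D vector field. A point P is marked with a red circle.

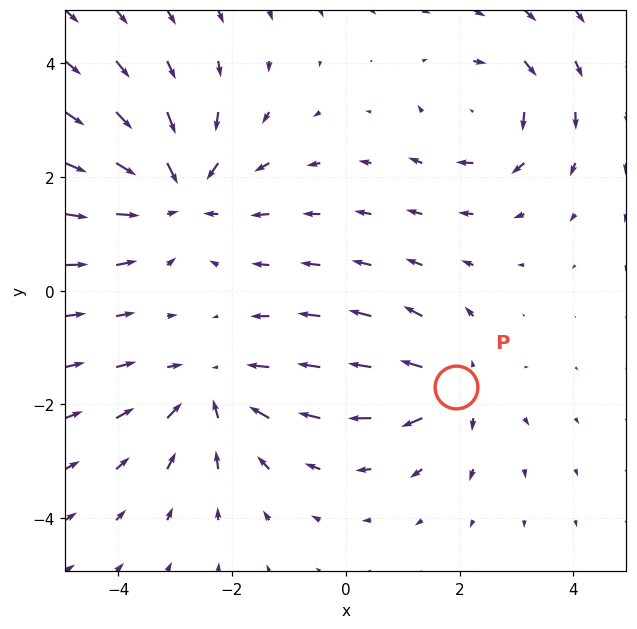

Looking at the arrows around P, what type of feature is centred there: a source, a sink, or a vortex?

source

At P (1.9, -1.7) the arrows spread outward. Divergence about +4, curl ≈0 — positive divergence with near-zero curl is a source.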